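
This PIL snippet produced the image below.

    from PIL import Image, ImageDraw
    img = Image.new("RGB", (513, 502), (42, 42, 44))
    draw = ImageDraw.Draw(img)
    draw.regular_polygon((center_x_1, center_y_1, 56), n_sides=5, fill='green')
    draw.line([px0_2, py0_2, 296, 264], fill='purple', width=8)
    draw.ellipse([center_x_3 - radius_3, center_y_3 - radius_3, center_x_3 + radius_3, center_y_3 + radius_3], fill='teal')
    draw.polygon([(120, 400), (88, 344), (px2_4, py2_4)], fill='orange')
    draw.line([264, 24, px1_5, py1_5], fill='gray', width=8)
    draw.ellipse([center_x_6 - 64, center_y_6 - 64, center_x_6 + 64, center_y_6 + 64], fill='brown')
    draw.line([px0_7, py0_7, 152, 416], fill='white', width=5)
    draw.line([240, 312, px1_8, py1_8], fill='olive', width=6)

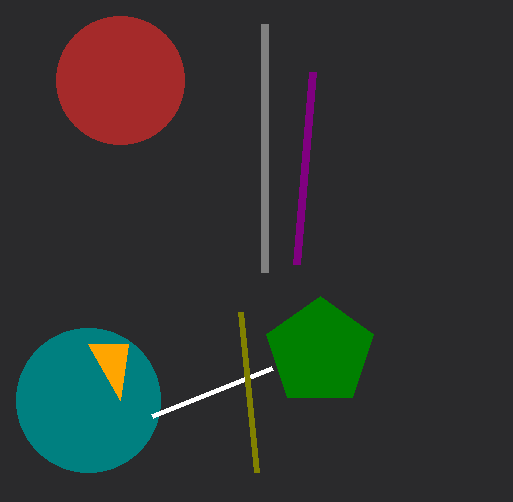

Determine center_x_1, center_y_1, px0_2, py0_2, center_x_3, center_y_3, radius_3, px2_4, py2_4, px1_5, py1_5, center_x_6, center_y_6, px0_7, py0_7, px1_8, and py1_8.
center_x_1 = 320, center_y_1 = 352, px0_2 = 312, py0_2 = 72, center_x_3 = 88, center_y_3 = 400, radius_3 = 72, px2_4 = 128, py2_4 = 344, px1_5 = 264, py1_5 = 272, center_x_6 = 120, center_y_6 = 80, px0_7 = 272, py0_7 = 368, px1_8 = 256, py1_8 = 472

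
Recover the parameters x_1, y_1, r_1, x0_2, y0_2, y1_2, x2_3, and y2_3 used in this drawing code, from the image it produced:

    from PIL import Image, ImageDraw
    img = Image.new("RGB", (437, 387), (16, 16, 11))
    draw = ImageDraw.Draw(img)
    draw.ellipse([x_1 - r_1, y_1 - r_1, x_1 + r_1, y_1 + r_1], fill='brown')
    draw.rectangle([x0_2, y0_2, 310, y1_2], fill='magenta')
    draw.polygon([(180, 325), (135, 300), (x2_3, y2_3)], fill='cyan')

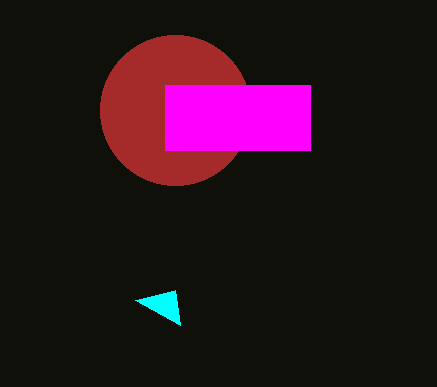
x_1 = 175; y_1 = 110; r_1 = 75; x0_2 = 165; y0_2 = 85; y1_2 = 150; x2_3 = 175; y2_3 = 290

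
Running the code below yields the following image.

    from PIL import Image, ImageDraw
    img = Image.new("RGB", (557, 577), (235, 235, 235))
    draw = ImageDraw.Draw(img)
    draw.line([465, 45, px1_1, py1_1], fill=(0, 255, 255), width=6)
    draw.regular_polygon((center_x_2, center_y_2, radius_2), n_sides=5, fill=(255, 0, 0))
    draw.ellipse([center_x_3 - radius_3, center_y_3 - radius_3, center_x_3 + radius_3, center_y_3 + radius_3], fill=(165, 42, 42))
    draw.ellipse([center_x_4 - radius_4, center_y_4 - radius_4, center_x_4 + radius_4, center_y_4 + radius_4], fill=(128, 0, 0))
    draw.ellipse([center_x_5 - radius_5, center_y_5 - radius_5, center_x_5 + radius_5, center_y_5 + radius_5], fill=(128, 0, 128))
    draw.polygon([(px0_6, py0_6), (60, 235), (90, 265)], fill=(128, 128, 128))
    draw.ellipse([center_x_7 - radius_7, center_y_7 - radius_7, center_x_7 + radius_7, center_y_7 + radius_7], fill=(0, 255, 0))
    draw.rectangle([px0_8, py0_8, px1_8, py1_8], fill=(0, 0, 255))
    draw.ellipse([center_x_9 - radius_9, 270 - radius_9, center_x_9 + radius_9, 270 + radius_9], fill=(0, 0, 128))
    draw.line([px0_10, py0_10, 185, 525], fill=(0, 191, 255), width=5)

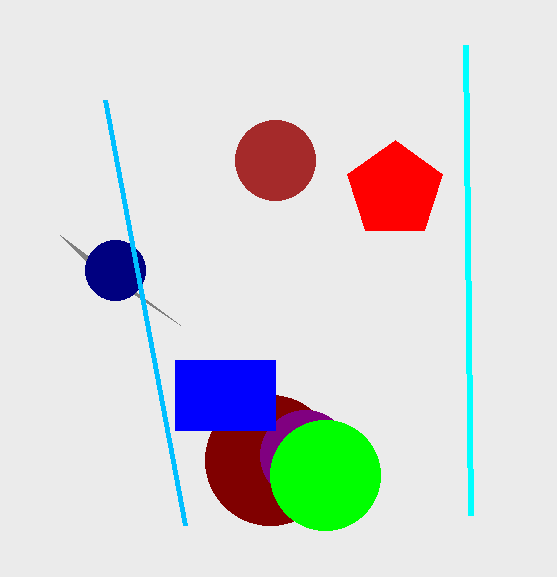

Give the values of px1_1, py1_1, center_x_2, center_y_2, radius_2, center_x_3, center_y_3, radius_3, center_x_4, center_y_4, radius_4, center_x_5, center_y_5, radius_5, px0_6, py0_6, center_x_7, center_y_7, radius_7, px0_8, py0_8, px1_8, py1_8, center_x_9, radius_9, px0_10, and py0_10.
px1_1 = 470, py1_1 = 515, center_x_2 = 395, center_y_2 = 190, radius_2 = 50, center_x_3 = 275, center_y_3 = 160, radius_3 = 40, center_x_4 = 270, center_y_4 = 460, radius_4 = 65, center_x_5 = 305, center_y_5 = 455, radius_5 = 45, px0_6 = 180, py0_6 = 325, center_x_7 = 325, center_y_7 = 475, radius_7 = 55, px0_8 = 175, py0_8 = 360, px1_8 = 275, py1_8 = 430, center_x_9 = 115, radius_9 = 30, px0_10 = 105, py0_10 = 100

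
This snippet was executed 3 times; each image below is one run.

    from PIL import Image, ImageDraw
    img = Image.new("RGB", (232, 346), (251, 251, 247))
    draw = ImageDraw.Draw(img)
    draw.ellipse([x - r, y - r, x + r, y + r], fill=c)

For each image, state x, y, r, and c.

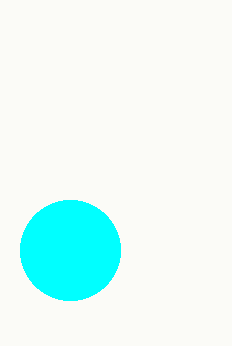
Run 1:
x = 70; y = 250; r = 50; c = 'cyan'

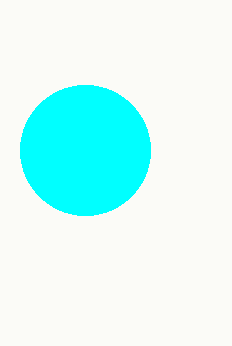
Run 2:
x = 85; y = 150; r = 65; c = 'cyan'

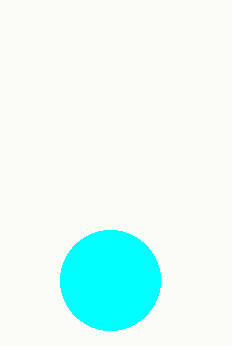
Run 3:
x = 110
y = 280
r = 50
c = 'cyan'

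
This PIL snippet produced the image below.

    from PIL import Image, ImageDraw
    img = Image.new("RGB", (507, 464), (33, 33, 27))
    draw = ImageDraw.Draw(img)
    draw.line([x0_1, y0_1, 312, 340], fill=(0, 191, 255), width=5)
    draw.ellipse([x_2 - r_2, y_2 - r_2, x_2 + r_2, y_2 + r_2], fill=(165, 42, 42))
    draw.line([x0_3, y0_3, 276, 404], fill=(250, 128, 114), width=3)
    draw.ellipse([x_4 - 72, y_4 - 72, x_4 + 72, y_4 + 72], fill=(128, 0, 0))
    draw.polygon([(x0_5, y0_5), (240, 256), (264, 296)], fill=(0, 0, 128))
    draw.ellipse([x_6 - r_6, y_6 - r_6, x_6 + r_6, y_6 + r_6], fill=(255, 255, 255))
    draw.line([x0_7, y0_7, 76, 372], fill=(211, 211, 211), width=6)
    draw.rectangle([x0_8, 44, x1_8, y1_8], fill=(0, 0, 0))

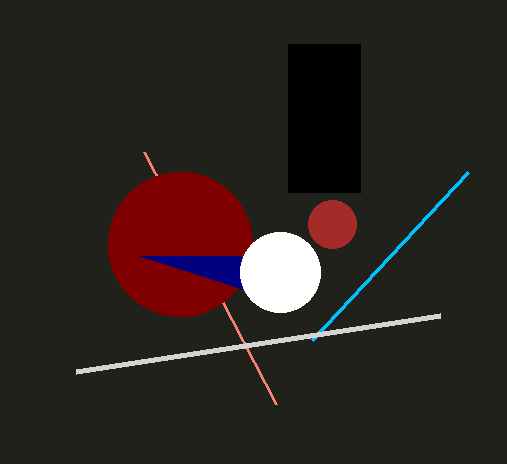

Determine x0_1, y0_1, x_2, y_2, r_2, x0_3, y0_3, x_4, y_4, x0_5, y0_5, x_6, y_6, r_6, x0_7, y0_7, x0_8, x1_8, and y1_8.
x0_1 = 468
y0_1 = 172
x_2 = 332
y_2 = 224
r_2 = 24
x0_3 = 144
y0_3 = 152
x_4 = 180
y_4 = 244
x0_5 = 140
y0_5 = 256
x_6 = 280
y_6 = 272
r_6 = 40
x0_7 = 440
y0_7 = 316
x0_8 = 288
x1_8 = 360
y1_8 = 192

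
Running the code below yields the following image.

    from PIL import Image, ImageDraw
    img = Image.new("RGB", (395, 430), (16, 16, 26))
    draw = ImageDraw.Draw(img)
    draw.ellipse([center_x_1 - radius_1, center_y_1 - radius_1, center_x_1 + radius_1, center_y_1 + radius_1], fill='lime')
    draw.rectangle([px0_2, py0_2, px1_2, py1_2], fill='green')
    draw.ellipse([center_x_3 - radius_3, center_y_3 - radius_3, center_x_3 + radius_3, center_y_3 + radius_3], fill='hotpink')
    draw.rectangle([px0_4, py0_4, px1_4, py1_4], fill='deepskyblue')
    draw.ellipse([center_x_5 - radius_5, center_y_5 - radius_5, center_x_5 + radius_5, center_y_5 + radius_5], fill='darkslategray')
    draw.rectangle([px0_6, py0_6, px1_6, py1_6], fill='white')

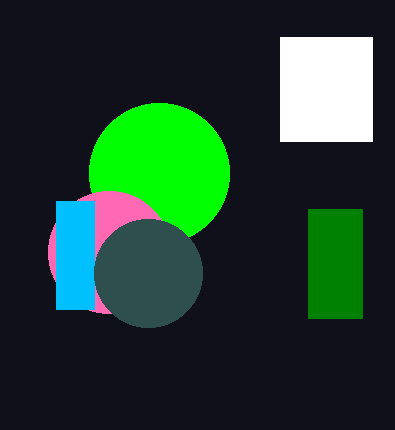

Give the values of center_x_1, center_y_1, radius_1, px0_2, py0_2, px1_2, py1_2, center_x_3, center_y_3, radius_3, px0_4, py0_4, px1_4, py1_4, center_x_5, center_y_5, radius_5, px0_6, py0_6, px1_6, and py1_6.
center_x_1 = 159
center_y_1 = 173
radius_1 = 70
px0_2 = 308
py0_2 = 209
px1_2 = 362
py1_2 = 318
center_x_3 = 109
center_y_3 = 252
radius_3 = 61
px0_4 = 56
py0_4 = 201
px1_4 = 94
py1_4 = 309
center_x_5 = 148
center_y_5 = 273
radius_5 = 54
px0_6 = 280
py0_6 = 37
px1_6 = 372
py1_6 = 141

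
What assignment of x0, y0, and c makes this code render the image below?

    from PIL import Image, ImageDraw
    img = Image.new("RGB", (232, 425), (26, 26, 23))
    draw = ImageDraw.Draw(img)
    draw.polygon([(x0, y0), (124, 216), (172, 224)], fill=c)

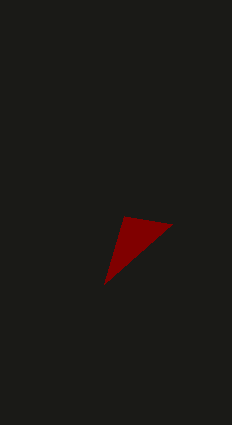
x0 = 104; y0 = 284; c = 'maroon'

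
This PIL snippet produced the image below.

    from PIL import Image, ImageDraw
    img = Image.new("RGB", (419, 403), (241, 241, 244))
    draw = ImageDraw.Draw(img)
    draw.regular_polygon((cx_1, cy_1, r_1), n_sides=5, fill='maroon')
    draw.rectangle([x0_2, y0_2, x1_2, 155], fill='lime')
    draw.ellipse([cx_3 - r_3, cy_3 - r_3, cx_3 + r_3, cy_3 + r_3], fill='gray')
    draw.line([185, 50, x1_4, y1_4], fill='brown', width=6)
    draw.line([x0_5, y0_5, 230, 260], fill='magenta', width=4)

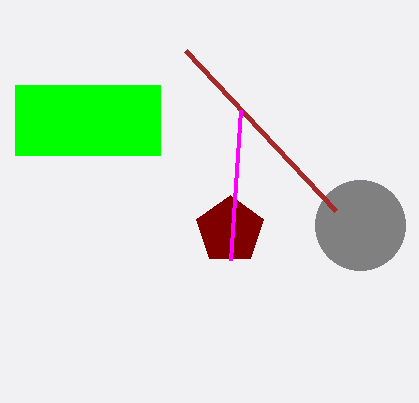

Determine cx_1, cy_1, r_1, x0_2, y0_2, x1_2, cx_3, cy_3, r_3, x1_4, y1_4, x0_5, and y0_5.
cx_1 = 230, cy_1 = 230, r_1 = 35, x0_2 = 15, y0_2 = 85, x1_2 = 160, cx_3 = 360, cy_3 = 225, r_3 = 45, x1_4 = 335, y1_4 = 210, x0_5 = 240, y0_5 = 110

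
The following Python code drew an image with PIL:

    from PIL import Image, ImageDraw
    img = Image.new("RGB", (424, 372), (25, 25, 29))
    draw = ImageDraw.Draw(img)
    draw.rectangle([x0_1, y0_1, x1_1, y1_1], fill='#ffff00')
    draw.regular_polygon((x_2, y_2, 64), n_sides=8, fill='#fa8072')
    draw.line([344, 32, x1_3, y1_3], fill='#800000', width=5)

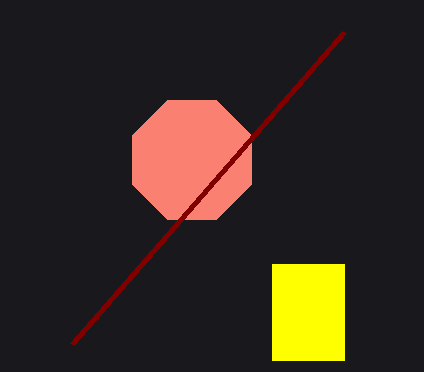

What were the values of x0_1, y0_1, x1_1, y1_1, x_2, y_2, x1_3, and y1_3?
x0_1 = 272
y0_1 = 264
x1_1 = 344
y1_1 = 360
x_2 = 192
y_2 = 160
x1_3 = 72
y1_3 = 344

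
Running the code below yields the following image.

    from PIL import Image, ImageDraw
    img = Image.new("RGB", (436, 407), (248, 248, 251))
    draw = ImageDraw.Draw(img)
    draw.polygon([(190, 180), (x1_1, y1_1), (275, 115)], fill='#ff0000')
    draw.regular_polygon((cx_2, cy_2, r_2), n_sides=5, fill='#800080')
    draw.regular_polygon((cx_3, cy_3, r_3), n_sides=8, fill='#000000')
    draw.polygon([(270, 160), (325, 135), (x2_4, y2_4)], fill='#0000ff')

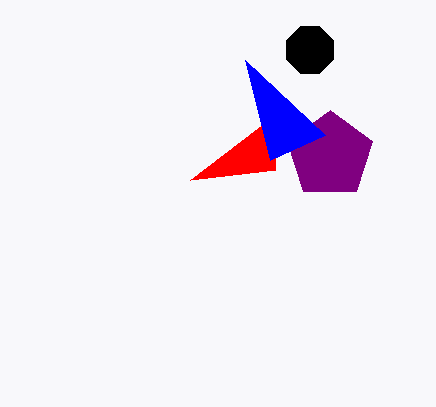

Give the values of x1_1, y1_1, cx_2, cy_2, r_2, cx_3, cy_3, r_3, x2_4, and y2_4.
x1_1 = 275; y1_1 = 170; cx_2 = 330; cy_2 = 155; r_2 = 45; cx_3 = 310; cy_3 = 50; r_3 = 25; x2_4 = 245; y2_4 = 60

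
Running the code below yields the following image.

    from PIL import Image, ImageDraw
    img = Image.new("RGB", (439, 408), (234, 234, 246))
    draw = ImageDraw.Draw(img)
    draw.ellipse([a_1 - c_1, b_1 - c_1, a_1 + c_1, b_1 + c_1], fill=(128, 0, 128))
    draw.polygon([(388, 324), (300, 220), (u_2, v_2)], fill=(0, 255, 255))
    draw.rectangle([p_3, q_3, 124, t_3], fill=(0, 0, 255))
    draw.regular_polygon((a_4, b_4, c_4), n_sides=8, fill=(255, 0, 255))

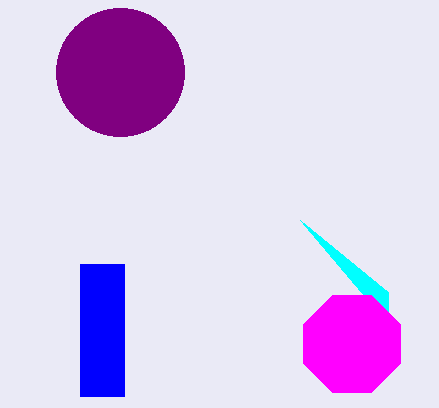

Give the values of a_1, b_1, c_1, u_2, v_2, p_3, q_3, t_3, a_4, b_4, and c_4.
a_1 = 120; b_1 = 72; c_1 = 64; u_2 = 388; v_2 = 292; p_3 = 80; q_3 = 264; t_3 = 396; a_4 = 352; b_4 = 344; c_4 = 52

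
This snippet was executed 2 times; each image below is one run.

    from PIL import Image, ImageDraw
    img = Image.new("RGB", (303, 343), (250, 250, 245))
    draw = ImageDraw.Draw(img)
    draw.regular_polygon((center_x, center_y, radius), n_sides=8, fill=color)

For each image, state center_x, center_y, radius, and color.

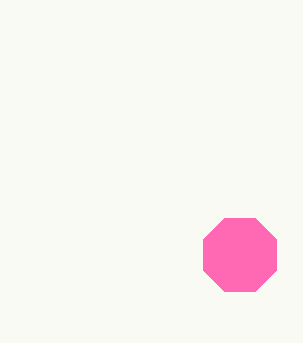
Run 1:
center_x = 240, center_y = 255, radius = 40, color = 'hotpink'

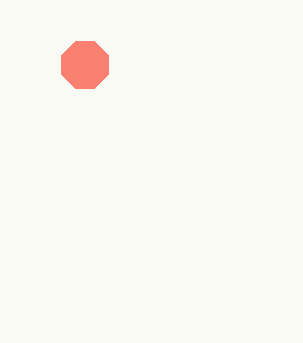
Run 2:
center_x = 85, center_y = 65, radius = 25, color = 'salmon'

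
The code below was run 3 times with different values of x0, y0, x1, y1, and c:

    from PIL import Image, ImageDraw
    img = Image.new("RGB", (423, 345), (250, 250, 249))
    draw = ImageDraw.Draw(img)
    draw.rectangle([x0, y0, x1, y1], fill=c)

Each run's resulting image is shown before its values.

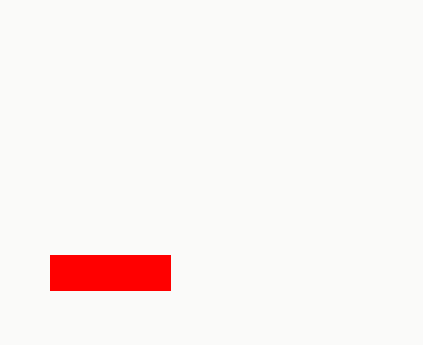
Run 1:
x0 = 50, y0 = 255, x1 = 170, y1 = 290, c = 'red'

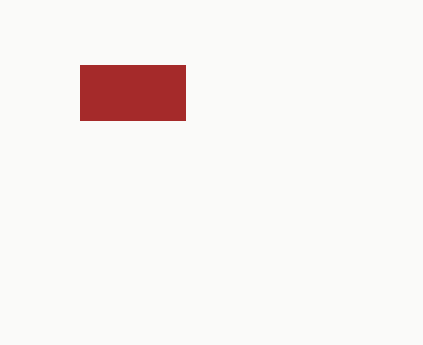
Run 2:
x0 = 80
y0 = 65
x1 = 185
y1 = 120
c = 'brown'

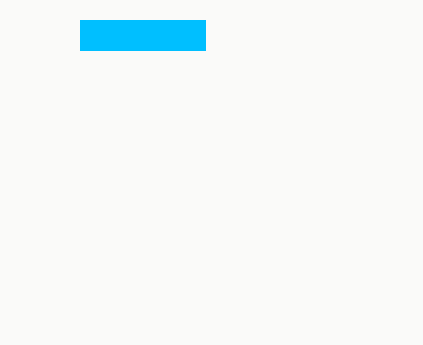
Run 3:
x0 = 80, y0 = 20, x1 = 205, y1 = 50, c = 'deepskyblue'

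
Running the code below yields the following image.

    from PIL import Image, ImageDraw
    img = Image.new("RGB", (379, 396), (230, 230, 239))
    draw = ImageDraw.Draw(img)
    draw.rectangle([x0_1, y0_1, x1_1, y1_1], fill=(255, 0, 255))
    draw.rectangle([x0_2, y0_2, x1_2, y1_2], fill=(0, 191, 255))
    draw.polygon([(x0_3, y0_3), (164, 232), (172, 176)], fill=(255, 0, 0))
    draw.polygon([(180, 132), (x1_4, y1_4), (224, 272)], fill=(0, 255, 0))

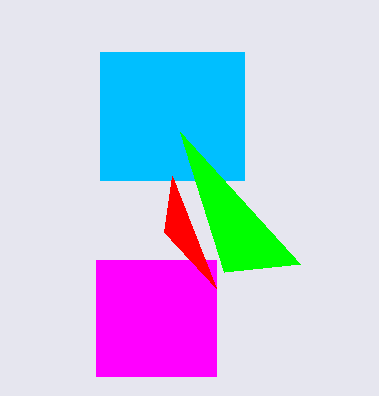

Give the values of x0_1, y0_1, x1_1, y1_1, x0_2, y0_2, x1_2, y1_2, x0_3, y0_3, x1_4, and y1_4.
x0_1 = 96, y0_1 = 260, x1_1 = 216, y1_1 = 376, x0_2 = 100, y0_2 = 52, x1_2 = 244, y1_2 = 180, x0_3 = 216, y0_3 = 288, x1_4 = 300, y1_4 = 264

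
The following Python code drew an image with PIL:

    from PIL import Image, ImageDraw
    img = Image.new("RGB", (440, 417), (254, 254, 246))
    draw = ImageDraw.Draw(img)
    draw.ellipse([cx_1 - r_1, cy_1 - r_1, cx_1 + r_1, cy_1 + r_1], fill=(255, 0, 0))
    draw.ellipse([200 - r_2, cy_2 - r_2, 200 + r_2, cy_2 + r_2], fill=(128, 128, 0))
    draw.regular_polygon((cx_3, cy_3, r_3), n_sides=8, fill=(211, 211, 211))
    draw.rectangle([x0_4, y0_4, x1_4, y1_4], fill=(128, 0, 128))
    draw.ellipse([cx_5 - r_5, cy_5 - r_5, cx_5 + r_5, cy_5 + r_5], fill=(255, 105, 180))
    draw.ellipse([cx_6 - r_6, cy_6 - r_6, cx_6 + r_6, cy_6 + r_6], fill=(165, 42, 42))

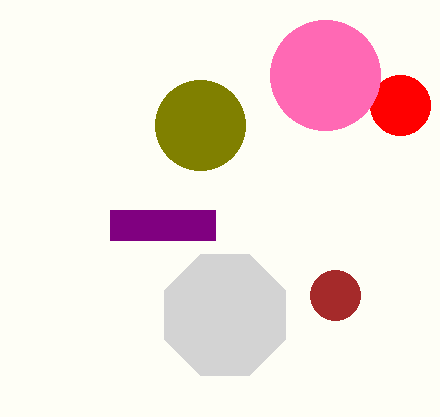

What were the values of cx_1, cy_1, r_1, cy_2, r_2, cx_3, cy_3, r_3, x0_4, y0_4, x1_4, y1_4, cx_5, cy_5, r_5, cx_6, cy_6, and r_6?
cx_1 = 400, cy_1 = 105, r_1 = 30, cy_2 = 125, r_2 = 45, cx_3 = 225, cy_3 = 315, r_3 = 65, x0_4 = 110, y0_4 = 210, x1_4 = 215, y1_4 = 240, cx_5 = 325, cy_5 = 75, r_5 = 55, cx_6 = 335, cy_6 = 295, r_6 = 25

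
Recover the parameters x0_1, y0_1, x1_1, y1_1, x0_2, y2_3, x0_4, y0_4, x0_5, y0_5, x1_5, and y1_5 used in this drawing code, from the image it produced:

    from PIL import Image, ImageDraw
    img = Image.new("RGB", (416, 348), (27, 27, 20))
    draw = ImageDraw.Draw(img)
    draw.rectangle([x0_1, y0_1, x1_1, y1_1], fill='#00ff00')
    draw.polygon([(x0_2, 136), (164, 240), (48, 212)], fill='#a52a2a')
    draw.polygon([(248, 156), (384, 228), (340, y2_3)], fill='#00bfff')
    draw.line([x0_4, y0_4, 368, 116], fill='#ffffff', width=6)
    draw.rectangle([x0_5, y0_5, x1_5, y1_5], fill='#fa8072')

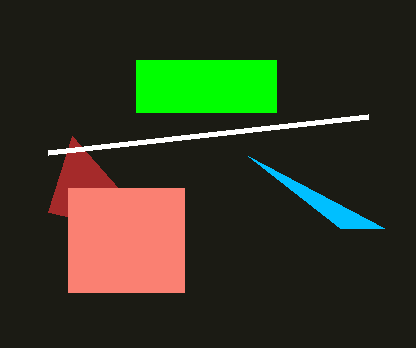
x0_1 = 136, y0_1 = 60, x1_1 = 276, y1_1 = 112, x0_2 = 72, y2_3 = 228, x0_4 = 48, y0_4 = 152, x0_5 = 68, y0_5 = 188, x1_5 = 184, y1_5 = 292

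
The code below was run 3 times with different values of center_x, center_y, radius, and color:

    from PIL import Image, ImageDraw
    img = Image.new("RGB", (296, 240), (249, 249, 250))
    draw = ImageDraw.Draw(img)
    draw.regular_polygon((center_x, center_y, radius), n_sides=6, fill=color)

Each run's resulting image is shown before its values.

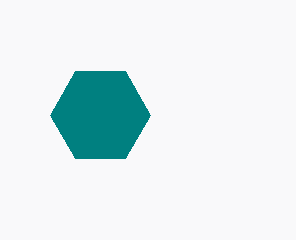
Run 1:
center_x = 100
center_y = 115
radius = 50
color = 'teal'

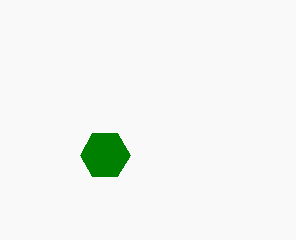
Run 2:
center_x = 105; center_y = 155; radius = 25; color = 'green'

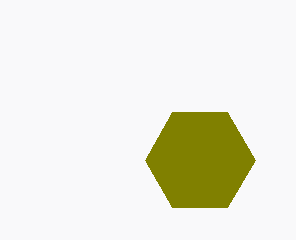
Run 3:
center_x = 200, center_y = 160, radius = 55, color = 'olive'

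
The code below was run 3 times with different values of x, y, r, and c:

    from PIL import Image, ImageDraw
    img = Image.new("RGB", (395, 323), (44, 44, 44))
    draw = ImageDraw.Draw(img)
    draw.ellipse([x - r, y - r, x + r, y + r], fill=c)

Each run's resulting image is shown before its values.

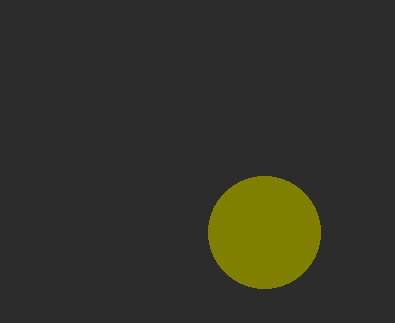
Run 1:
x = 264
y = 232
r = 56
c = 'olive'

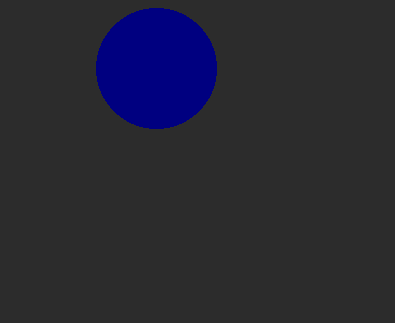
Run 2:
x = 156
y = 68
r = 60
c = 'navy'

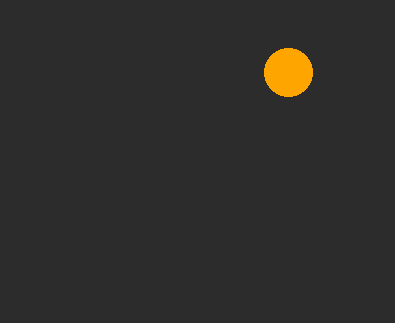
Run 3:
x = 288, y = 72, r = 24, c = 'orange'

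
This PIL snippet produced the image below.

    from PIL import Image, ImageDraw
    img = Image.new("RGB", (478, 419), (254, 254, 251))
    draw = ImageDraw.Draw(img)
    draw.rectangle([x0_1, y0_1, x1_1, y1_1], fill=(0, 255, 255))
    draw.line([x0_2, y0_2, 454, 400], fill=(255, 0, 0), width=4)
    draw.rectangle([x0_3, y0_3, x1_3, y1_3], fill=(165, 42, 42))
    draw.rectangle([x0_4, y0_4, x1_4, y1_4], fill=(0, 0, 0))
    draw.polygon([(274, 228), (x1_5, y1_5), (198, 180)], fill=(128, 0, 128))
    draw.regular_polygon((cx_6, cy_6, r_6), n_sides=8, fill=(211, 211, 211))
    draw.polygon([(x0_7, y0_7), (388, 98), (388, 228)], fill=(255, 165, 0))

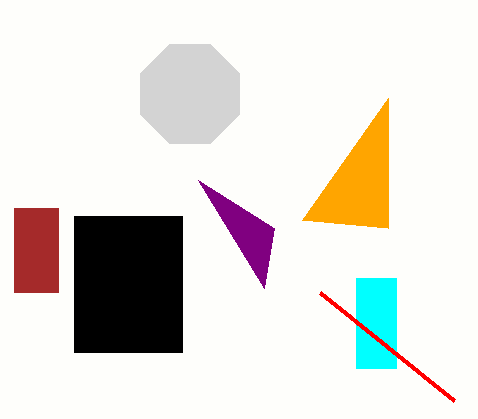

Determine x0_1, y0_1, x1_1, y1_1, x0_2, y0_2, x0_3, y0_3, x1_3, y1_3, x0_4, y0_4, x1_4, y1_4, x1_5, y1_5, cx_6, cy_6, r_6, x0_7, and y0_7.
x0_1 = 356
y0_1 = 278
x1_1 = 396
y1_1 = 368
x0_2 = 320
y0_2 = 292
x0_3 = 14
y0_3 = 208
x1_3 = 58
y1_3 = 292
x0_4 = 74
y0_4 = 216
x1_4 = 182
y1_4 = 352
x1_5 = 264
y1_5 = 288
cx_6 = 190
cy_6 = 94
r_6 = 54
x0_7 = 302
y0_7 = 220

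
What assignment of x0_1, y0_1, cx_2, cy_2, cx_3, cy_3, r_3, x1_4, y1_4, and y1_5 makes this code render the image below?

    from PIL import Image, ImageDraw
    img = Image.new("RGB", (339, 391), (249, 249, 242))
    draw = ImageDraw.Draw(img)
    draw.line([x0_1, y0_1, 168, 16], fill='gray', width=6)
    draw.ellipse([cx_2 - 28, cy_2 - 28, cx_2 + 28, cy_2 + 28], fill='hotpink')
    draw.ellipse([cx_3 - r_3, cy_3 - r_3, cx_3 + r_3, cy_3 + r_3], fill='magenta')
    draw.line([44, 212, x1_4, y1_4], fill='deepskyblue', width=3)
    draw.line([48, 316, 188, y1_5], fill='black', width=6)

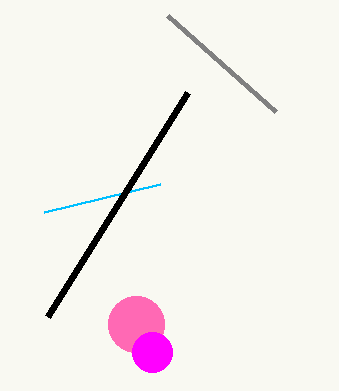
x0_1 = 276, y0_1 = 112, cx_2 = 136, cy_2 = 324, cx_3 = 152, cy_3 = 352, r_3 = 20, x1_4 = 160, y1_4 = 184, y1_5 = 92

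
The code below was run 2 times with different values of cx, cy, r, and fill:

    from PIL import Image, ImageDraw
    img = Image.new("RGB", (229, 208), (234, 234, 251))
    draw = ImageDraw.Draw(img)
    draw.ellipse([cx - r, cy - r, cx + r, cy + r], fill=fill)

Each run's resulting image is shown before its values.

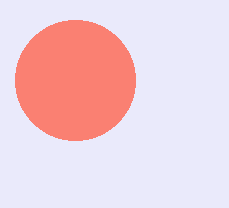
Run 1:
cx = 75; cy = 80; r = 60; fill = 'salmon'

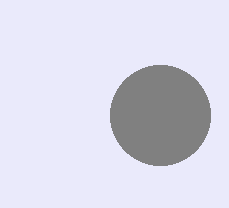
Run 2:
cx = 160
cy = 115
r = 50
fill = 'gray'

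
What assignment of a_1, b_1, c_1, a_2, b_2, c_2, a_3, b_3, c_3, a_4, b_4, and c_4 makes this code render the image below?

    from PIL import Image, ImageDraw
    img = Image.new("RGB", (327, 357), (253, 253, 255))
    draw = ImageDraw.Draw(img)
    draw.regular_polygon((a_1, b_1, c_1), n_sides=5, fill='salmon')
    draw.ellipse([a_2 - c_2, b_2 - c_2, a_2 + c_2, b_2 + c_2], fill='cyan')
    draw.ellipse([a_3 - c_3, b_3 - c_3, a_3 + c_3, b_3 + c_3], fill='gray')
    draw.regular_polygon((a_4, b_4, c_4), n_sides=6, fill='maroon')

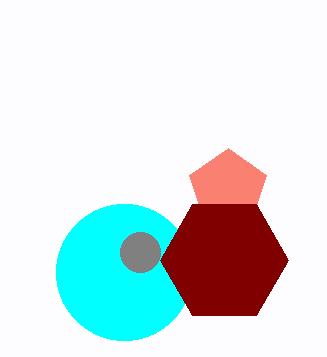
a_1 = 228, b_1 = 188, c_1 = 40, a_2 = 124, b_2 = 272, c_2 = 68, a_3 = 140, b_3 = 252, c_3 = 20, a_4 = 224, b_4 = 260, c_4 = 64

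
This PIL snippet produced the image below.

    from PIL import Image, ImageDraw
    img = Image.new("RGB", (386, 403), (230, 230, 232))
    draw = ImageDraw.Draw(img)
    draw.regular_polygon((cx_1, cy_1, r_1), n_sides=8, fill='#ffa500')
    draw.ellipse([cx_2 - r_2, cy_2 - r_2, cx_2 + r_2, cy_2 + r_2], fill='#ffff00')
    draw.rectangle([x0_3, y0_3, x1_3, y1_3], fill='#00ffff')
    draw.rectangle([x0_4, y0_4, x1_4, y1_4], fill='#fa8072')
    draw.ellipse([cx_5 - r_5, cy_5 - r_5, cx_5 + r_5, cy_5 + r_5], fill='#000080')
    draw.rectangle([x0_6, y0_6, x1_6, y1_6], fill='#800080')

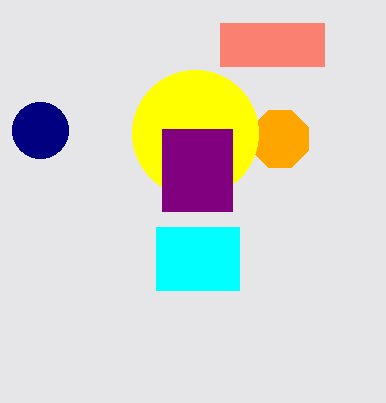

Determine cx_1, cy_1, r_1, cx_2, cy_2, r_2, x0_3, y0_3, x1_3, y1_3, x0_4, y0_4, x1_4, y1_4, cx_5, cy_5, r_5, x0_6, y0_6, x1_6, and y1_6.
cx_1 = 280, cy_1 = 139, r_1 = 31, cx_2 = 195, cy_2 = 133, r_2 = 63, x0_3 = 156, y0_3 = 227, x1_3 = 239, y1_3 = 290, x0_4 = 220, y0_4 = 23, x1_4 = 324, y1_4 = 66, cx_5 = 40, cy_5 = 130, r_5 = 28, x0_6 = 162, y0_6 = 129, x1_6 = 232, y1_6 = 211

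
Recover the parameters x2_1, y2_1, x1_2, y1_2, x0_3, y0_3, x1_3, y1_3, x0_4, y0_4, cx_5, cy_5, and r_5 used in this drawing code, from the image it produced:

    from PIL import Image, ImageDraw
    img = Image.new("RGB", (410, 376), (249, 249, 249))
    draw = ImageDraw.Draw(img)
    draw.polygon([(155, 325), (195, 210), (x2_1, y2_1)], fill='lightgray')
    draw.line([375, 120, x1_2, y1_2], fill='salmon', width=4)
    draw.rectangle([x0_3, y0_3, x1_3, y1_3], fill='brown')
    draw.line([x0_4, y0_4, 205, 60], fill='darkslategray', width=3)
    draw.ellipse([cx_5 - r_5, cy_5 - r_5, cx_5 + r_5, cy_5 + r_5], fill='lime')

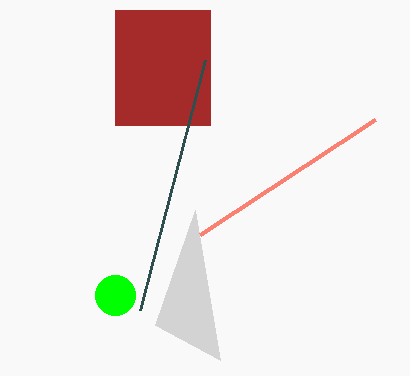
x2_1 = 220, y2_1 = 360, x1_2 = 200, y1_2 = 235, x0_3 = 115, y0_3 = 10, x1_3 = 210, y1_3 = 125, x0_4 = 140, y0_4 = 310, cx_5 = 115, cy_5 = 295, r_5 = 20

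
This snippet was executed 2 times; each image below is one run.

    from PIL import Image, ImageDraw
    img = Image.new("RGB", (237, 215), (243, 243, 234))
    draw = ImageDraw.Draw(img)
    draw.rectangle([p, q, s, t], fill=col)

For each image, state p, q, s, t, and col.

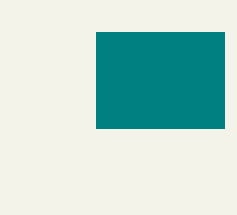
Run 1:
p = 96; q = 32; s = 224; t = 128; col = 'teal'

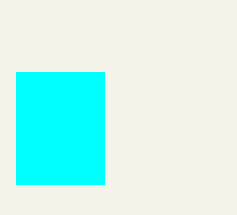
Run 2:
p = 16, q = 72, s = 104, t = 184, col = 'cyan'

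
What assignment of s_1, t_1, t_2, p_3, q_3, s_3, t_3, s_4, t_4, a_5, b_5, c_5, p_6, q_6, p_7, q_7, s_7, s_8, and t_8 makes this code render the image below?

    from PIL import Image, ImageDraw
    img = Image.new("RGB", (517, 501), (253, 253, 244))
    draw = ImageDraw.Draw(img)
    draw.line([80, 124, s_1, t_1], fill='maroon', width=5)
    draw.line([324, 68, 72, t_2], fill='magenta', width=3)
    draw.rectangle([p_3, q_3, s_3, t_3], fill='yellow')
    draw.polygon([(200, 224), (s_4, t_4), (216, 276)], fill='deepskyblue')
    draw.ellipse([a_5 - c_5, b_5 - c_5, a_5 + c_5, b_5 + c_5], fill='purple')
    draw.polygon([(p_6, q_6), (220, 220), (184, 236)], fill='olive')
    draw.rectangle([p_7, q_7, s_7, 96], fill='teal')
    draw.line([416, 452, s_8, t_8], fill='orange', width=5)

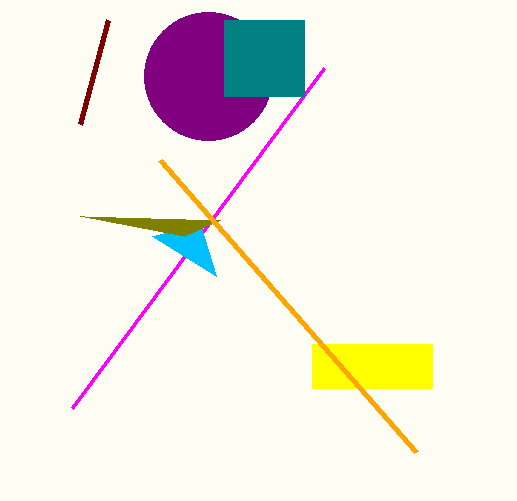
s_1 = 108, t_1 = 20, t_2 = 408, p_3 = 312, q_3 = 344, s_3 = 432, t_3 = 388, s_4 = 152, t_4 = 236, a_5 = 208, b_5 = 76, c_5 = 64, p_6 = 80, q_6 = 216, p_7 = 224, q_7 = 20, s_7 = 304, s_8 = 160, t_8 = 160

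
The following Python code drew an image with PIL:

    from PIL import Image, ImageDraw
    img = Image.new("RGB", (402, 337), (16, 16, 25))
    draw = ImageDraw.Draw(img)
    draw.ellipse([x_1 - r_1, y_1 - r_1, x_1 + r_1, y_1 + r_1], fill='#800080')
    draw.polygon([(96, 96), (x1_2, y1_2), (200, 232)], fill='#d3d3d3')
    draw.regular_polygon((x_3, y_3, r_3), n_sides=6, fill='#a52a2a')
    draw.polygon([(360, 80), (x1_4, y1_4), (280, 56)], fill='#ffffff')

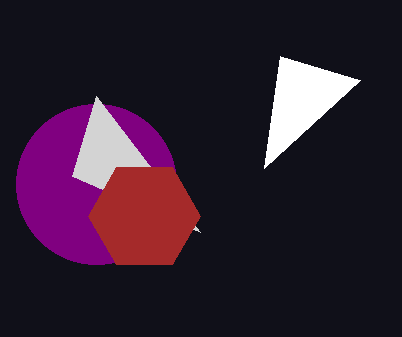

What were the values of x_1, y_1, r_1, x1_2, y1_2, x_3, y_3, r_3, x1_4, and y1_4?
x_1 = 96, y_1 = 184, r_1 = 80, x1_2 = 72, y1_2 = 176, x_3 = 144, y_3 = 216, r_3 = 56, x1_4 = 264, y1_4 = 168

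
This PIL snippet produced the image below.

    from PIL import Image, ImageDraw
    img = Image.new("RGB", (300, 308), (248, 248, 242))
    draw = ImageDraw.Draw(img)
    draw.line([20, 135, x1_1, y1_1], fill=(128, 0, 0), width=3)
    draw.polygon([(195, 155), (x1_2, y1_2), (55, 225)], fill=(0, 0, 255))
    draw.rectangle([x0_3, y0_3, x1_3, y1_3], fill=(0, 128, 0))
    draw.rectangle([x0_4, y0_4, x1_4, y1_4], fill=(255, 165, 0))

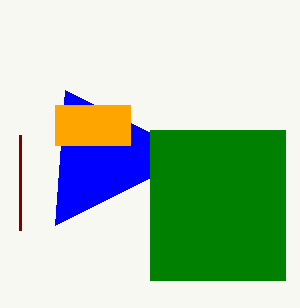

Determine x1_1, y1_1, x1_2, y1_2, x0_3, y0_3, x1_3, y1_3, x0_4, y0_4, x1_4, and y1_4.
x1_1 = 20
y1_1 = 230
x1_2 = 65
y1_2 = 90
x0_3 = 150
y0_3 = 130
x1_3 = 285
y1_3 = 280
x0_4 = 55
y0_4 = 105
x1_4 = 130
y1_4 = 145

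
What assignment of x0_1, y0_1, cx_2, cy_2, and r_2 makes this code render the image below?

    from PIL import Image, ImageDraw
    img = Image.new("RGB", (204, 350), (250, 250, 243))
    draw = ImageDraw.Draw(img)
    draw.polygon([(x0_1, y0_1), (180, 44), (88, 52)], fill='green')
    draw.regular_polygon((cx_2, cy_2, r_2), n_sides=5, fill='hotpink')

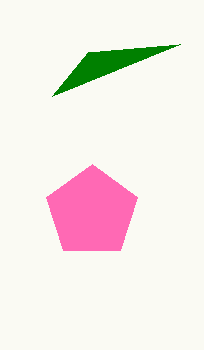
x0_1 = 52
y0_1 = 96
cx_2 = 92
cy_2 = 212
r_2 = 48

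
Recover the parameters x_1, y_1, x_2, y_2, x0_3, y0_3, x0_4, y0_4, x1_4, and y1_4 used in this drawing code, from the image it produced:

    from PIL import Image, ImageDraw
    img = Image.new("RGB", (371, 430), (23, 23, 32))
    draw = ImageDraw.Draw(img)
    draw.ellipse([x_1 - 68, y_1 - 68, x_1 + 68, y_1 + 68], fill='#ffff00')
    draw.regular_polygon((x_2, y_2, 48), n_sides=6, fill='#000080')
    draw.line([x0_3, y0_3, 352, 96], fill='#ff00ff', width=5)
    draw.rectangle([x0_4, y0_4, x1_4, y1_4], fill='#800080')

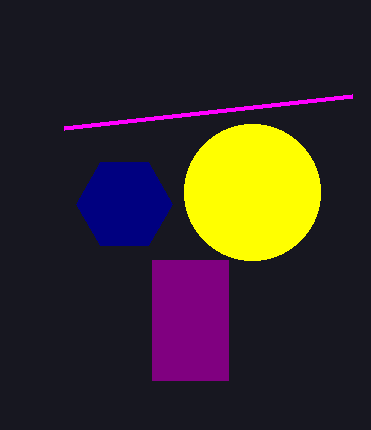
x_1 = 252, y_1 = 192, x_2 = 124, y_2 = 204, x0_3 = 64, y0_3 = 128, x0_4 = 152, y0_4 = 260, x1_4 = 228, y1_4 = 380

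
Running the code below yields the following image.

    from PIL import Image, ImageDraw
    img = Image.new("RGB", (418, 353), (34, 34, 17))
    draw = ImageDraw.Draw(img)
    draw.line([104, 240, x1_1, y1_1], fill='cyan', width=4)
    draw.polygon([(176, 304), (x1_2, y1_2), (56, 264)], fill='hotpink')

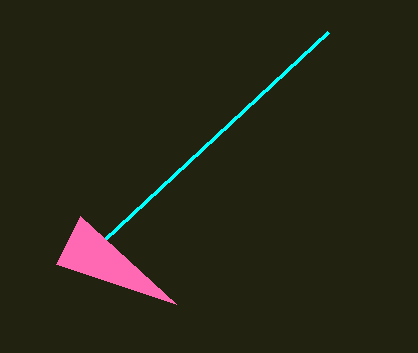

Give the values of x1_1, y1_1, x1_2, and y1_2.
x1_1 = 328
y1_1 = 32
x1_2 = 80
y1_2 = 216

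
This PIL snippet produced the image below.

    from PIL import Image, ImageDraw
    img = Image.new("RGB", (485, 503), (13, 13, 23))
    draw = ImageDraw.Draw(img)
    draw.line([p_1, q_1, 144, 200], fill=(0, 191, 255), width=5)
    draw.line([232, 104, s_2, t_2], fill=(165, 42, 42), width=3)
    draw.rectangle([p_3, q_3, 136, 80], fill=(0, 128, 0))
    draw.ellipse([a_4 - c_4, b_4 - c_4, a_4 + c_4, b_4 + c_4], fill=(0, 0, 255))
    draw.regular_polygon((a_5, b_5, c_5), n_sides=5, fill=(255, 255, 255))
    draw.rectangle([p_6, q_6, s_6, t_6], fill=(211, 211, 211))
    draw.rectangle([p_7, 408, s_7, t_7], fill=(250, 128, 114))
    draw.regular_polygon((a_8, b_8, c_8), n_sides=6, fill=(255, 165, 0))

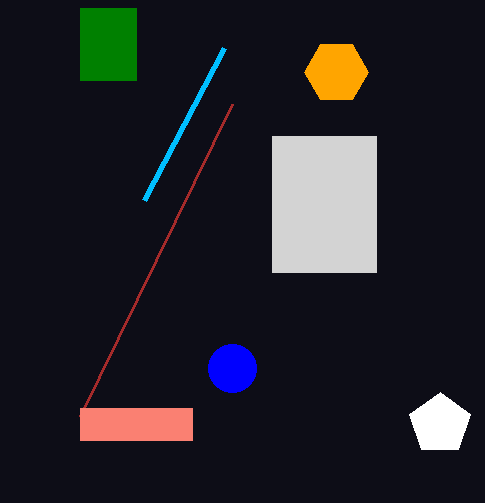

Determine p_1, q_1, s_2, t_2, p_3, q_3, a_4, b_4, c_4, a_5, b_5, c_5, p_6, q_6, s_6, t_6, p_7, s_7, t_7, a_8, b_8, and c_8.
p_1 = 224, q_1 = 48, s_2 = 80, t_2 = 416, p_3 = 80, q_3 = 8, a_4 = 232, b_4 = 368, c_4 = 24, a_5 = 440, b_5 = 424, c_5 = 32, p_6 = 272, q_6 = 136, s_6 = 376, t_6 = 272, p_7 = 80, s_7 = 192, t_7 = 440, a_8 = 336, b_8 = 72, c_8 = 32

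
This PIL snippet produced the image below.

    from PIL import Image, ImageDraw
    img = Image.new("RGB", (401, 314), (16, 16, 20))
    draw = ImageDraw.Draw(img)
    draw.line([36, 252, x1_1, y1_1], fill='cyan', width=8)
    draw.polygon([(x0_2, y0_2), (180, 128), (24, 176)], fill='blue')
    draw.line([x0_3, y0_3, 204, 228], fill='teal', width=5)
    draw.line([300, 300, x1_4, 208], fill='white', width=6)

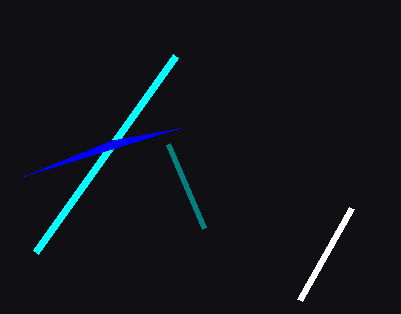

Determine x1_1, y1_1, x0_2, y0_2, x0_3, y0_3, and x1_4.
x1_1 = 176, y1_1 = 56, x0_2 = 112, y0_2 = 140, x0_3 = 168, y0_3 = 144, x1_4 = 352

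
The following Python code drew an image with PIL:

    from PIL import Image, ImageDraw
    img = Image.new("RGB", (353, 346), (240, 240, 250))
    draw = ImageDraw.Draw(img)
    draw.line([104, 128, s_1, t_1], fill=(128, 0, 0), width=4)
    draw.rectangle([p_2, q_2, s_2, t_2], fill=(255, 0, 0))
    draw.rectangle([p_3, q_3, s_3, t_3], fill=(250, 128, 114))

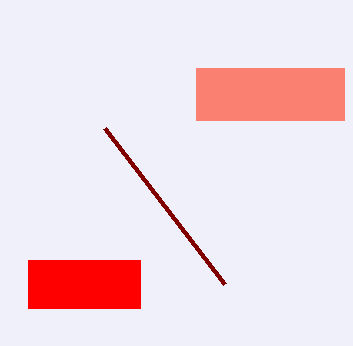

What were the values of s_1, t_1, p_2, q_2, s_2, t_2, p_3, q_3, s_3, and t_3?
s_1 = 224
t_1 = 284
p_2 = 28
q_2 = 260
s_2 = 140
t_2 = 308
p_3 = 196
q_3 = 68
s_3 = 344
t_3 = 120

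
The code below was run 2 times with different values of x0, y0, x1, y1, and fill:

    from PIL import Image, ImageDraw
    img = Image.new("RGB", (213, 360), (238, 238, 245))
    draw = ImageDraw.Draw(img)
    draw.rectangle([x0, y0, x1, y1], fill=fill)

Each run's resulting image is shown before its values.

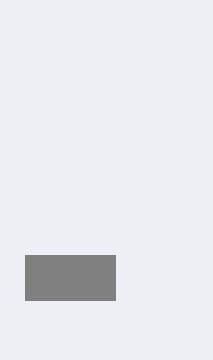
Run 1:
x0 = 25; y0 = 255; x1 = 115; y1 = 300; fill = 'gray'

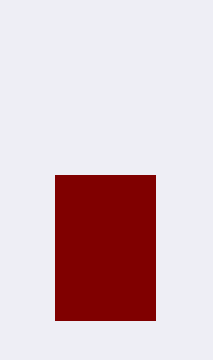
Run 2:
x0 = 55
y0 = 175
x1 = 155
y1 = 320
fill = 'maroon'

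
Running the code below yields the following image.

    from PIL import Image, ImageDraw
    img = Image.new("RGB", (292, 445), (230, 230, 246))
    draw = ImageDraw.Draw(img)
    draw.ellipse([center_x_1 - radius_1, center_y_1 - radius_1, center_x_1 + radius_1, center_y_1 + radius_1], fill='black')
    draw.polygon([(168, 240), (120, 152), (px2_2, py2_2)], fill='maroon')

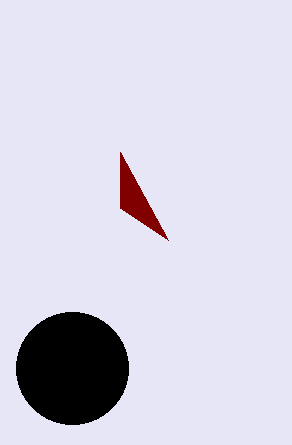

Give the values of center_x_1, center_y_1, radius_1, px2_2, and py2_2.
center_x_1 = 72; center_y_1 = 368; radius_1 = 56; px2_2 = 120; py2_2 = 208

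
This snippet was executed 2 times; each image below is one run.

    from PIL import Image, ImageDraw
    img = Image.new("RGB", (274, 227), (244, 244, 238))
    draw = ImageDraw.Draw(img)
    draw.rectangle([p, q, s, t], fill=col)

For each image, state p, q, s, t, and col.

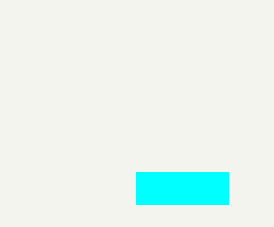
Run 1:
p = 136; q = 172; s = 228; t = 204; col = 'cyan'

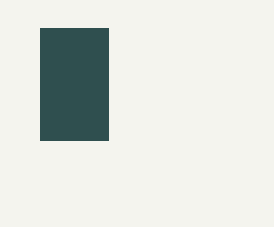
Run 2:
p = 40; q = 28; s = 108; t = 140; col = 'darkslategray'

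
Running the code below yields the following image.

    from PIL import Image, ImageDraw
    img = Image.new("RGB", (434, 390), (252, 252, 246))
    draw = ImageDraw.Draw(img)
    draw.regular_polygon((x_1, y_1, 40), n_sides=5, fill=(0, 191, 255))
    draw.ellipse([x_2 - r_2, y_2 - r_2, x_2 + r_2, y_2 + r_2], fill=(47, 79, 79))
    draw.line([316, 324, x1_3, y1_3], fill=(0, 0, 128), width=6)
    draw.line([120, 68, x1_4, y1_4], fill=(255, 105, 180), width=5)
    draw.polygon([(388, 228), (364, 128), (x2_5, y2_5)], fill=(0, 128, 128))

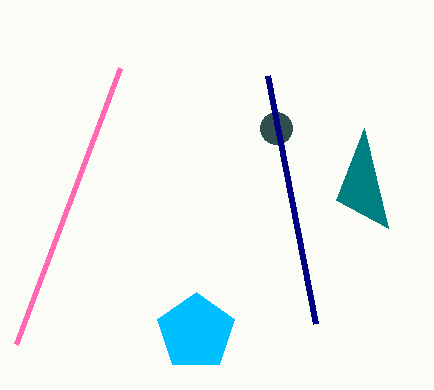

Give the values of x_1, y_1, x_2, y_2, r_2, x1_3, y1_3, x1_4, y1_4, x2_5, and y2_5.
x_1 = 196, y_1 = 332, x_2 = 276, y_2 = 128, r_2 = 16, x1_3 = 268, y1_3 = 76, x1_4 = 16, y1_4 = 344, x2_5 = 336, y2_5 = 200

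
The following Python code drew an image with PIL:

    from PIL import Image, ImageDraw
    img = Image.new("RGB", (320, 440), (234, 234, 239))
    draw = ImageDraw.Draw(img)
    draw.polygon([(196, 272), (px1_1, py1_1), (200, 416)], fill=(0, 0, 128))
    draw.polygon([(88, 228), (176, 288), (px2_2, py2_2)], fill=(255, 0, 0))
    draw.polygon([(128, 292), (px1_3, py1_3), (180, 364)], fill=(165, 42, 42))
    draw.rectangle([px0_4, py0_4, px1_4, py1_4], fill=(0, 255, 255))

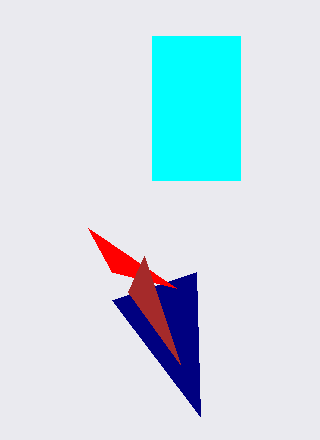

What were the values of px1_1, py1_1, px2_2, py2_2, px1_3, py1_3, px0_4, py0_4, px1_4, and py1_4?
px1_1 = 112, py1_1 = 300, px2_2 = 112, py2_2 = 272, px1_3 = 144, py1_3 = 256, px0_4 = 152, py0_4 = 36, px1_4 = 240, py1_4 = 180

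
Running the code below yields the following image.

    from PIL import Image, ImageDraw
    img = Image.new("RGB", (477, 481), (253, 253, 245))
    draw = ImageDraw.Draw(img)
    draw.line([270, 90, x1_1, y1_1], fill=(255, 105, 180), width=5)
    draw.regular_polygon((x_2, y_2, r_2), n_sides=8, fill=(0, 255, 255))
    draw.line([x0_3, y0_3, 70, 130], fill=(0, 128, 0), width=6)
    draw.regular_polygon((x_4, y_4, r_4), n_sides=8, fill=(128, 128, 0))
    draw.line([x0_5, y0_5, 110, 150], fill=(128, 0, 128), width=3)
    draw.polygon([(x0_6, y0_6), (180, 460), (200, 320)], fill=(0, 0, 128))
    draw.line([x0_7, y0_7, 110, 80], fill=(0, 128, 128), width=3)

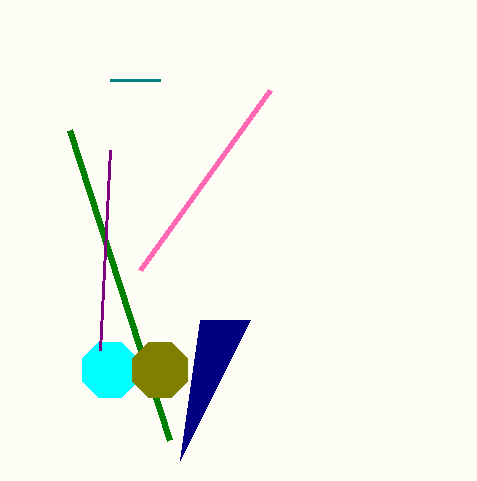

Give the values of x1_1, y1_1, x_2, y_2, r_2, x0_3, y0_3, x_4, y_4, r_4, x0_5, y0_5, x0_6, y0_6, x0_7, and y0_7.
x1_1 = 140; y1_1 = 270; x_2 = 110; y_2 = 370; r_2 = 30; x0_3 = 170; y0_3 = 440; x_4 = 160; y_4 = 370; r_4 = 30; x0_5 = 100; y0_5 = 350; x0_6 = 250; y0_6 = 320; x0_7 = 160; y0_7 = 80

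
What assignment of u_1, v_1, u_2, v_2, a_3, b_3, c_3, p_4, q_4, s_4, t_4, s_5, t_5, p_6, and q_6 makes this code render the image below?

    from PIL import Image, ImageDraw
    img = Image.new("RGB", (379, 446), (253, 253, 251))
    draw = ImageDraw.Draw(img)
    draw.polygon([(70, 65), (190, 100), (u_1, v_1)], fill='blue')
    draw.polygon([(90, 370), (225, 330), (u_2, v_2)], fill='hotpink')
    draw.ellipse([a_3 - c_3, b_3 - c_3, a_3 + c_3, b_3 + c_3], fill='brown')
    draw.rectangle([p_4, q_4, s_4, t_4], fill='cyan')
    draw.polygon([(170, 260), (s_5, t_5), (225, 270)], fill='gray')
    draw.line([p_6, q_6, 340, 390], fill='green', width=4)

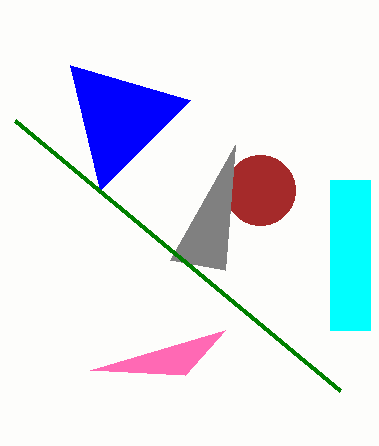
u_1 = 100
v_1 = 190
u_2 = 185
v_2 = 375
a_3 = 260
b_3 = 190
c_3 = 35
p_4 = 330
q_4 = 180
s_4 = 370
t_4 = 330
s_5 = 235
t_5 = 145
p_6 = 15
q_6 = 120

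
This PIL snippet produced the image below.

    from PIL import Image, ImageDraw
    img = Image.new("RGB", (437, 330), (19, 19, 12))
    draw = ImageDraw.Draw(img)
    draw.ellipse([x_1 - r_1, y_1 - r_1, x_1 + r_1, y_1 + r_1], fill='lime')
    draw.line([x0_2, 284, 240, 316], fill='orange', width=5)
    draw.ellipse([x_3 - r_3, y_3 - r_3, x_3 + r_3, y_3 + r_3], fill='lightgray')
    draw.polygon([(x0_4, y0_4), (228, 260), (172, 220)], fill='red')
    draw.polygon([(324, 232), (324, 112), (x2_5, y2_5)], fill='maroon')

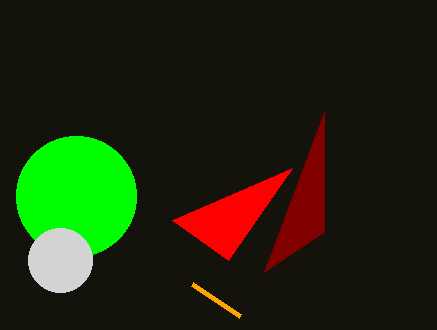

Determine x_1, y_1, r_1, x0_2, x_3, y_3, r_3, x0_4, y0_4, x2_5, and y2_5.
x_1 = 76
y_1 = 196
r_1 = 60
x0_2 = 192
x_3 = 60
y_3 = 260
r_3 = 32
x0_4 = 292
y0_4 = 168
x2_5 = 264
y2_5 = 272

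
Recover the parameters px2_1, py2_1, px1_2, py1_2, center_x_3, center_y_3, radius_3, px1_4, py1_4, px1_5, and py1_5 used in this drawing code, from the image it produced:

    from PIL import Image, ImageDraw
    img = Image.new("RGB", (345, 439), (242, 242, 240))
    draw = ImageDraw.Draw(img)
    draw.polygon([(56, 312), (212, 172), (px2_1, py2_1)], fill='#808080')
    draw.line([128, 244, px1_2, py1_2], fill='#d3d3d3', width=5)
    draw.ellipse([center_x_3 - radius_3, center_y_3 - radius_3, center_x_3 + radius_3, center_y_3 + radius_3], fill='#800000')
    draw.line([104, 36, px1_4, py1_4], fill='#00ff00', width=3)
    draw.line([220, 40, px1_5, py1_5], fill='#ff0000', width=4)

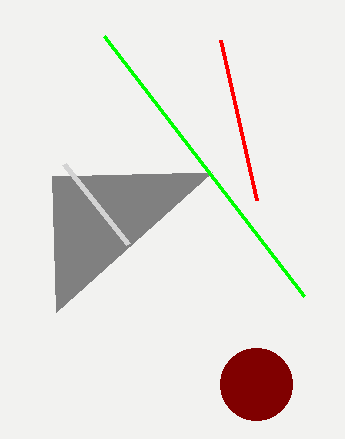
px2_1 = 52; py2_1 = 176; px1_2 = 64; py1_2 = 164; center_x_3 = 256; center_y_3 = 384; radius_3 = 36; px1_4 = 304; py1_4 = 296; px1_5 = 256; py1_5 = 200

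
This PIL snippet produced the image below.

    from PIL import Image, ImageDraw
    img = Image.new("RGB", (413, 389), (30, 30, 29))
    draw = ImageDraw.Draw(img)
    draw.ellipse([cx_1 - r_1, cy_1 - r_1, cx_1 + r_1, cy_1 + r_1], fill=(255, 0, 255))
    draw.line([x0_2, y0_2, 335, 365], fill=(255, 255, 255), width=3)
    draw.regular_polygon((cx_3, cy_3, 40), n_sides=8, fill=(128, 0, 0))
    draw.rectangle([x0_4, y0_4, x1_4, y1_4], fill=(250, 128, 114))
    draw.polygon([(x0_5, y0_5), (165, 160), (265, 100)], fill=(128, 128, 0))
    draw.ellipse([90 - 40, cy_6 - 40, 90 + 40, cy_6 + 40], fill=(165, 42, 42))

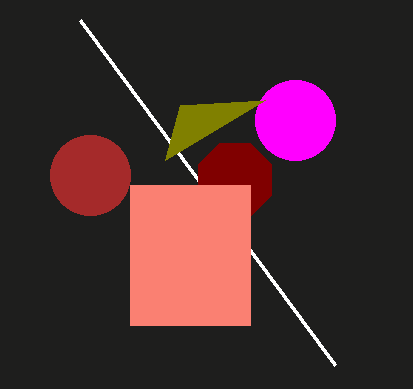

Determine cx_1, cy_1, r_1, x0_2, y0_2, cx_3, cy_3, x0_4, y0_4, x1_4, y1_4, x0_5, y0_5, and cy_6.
cx_1 = 295
cy_1 = 120
r_1 = 40
x0_2 = 80
y0_2 = 20
cx_3 = 235
cy_3 = 180
x0_4 = 130
y0_4 = 185
x1_4 = 250
y1_4 = 325
x0_5 = 180
y0_5 = 105
cy_6 = 175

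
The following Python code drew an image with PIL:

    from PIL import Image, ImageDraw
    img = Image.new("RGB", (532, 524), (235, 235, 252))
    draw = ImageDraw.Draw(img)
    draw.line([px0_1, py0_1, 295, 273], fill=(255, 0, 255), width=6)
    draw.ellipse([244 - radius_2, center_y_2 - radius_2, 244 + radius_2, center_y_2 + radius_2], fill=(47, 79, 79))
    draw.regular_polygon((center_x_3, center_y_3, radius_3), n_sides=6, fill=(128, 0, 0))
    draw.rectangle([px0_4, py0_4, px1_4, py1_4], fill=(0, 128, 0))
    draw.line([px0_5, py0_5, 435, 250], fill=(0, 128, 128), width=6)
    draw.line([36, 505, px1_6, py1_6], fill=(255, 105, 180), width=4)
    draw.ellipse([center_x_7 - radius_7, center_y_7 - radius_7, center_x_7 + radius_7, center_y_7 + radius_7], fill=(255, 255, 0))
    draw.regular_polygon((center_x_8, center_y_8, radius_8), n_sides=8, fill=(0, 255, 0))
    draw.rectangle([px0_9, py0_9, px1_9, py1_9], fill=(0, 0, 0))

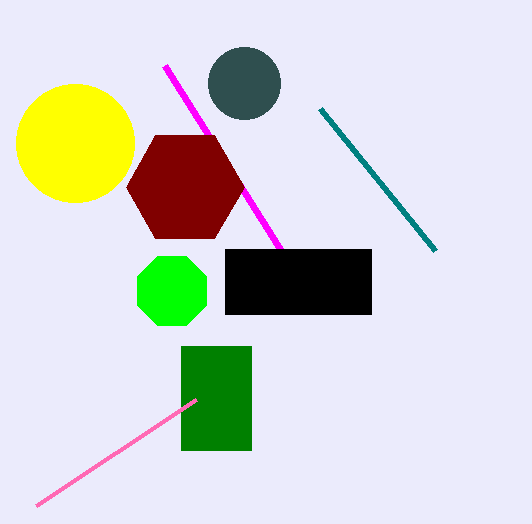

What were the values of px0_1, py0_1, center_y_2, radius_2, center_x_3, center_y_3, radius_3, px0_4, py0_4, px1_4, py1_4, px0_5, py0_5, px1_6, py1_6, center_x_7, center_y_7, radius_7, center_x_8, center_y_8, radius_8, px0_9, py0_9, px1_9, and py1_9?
px0_1 = 164
py0_1 = 65
center_y_2 = 83
radius_2 = 36
center_x_3 = 185
center_y_3 = 187
radius_3 = 59
px0_4 = 181
py0_4 = 346
px1_4 = 251
py1_4 = 450
px0_5 = 320
py0_5 = 108
px1_6 = 196
py1_6 = 399
center_x_7 = 75
center_y_7 = 143
radius_7 = 59
center_x_8 = 172
center_y_8 = 291
radius_8 = 37
px0_9 = 225
py0_9 = 249
px1_9 = 371
py1_9 = 314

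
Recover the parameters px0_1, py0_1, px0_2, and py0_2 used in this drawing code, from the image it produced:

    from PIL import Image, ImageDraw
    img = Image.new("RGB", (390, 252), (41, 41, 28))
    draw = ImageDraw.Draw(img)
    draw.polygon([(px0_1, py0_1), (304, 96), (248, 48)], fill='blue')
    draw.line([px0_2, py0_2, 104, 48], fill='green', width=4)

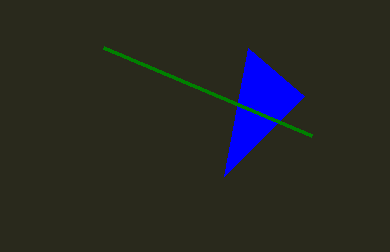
px0_1 = 224
py0_1 = 176
px0_2 = 312
py0_2 = 136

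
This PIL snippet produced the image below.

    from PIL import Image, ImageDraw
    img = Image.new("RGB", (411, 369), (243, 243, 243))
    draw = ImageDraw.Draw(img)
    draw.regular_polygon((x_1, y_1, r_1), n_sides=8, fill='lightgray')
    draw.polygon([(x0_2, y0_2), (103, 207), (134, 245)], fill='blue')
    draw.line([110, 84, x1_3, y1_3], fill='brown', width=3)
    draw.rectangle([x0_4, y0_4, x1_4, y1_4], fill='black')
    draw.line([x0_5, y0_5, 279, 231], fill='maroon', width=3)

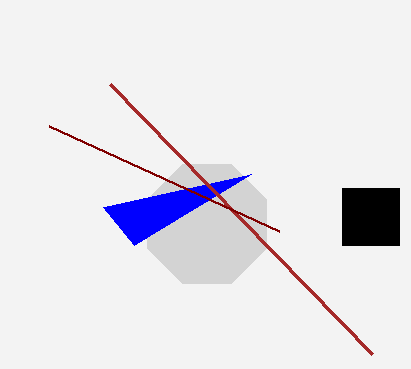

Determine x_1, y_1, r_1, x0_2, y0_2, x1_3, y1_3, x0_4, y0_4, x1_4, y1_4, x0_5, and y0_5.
x_1 = 207
y_1 = 224
r_1 = 64
x0_2 = 251
y0_2 = 174
x1_3 = 372
y1_3 = 354
x0_4 = 342
y0_4 = 188
x1_4 = 399
y1_4 = 245
x0_5 = 49
y0_5 = 126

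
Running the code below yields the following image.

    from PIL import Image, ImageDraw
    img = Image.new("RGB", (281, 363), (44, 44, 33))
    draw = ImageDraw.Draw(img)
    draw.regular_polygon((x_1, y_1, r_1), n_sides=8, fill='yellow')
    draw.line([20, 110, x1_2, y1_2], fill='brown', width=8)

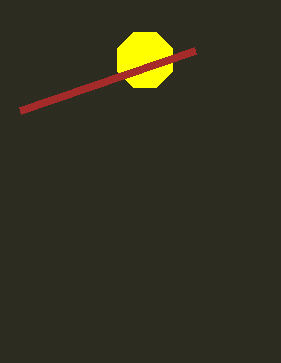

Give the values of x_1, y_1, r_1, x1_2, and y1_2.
x_1 = 145
y_1 = 60
r_1 = 30
x1_2 = 195
y1_2 = 50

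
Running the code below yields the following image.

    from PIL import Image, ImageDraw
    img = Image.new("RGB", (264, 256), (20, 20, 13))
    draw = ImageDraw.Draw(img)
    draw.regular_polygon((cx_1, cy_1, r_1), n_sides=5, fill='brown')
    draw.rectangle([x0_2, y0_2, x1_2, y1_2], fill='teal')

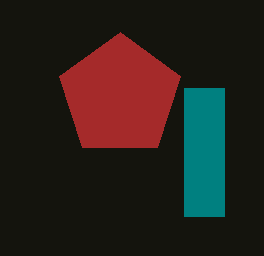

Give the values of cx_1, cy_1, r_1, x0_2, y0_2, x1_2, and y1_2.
cx_1 = 120
cy_1 = 96
r_1 = 64
x0_2 = 184
y0_2 = 88
x1_2 = 224
y1_2 = 216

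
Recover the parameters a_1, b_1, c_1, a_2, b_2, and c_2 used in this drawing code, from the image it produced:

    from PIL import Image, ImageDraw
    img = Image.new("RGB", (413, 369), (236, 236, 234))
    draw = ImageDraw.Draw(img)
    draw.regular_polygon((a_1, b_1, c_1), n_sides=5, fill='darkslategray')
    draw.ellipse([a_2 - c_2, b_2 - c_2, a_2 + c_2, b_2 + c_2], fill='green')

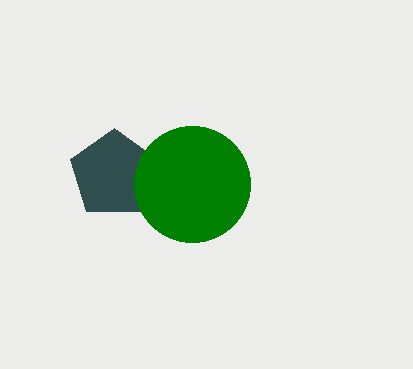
a_1 = 114
b_1 = 174
c_1 = 46
a_2 = 192
b_2 = 184
c_2 = 58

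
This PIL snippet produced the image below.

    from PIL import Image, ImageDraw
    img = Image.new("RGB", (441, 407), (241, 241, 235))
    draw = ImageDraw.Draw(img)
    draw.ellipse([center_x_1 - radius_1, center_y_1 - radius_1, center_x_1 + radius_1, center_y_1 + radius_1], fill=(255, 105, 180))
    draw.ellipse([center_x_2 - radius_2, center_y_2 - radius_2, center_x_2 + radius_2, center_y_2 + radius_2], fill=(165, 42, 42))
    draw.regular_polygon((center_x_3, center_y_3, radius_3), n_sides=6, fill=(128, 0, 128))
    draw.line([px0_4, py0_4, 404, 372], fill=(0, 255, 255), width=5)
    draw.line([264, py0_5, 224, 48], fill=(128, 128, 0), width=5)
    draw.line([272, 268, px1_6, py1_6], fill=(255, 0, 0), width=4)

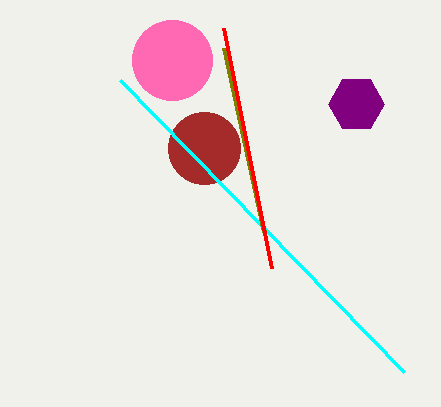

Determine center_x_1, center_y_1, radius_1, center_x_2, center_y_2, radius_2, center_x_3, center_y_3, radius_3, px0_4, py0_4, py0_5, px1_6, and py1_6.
center_x_1 = 172; center_y_1 = 60; radius_1 = 40; center_x_2 = 204; center_y_2 = 148; radius_2 = 36; center_x_3 = 356; center_y_3 = 104; radius_3 = 28; px0_4 = 120; py0_4 = 80; py0_5 = 232; px1_6 = 224; py1_6 = 28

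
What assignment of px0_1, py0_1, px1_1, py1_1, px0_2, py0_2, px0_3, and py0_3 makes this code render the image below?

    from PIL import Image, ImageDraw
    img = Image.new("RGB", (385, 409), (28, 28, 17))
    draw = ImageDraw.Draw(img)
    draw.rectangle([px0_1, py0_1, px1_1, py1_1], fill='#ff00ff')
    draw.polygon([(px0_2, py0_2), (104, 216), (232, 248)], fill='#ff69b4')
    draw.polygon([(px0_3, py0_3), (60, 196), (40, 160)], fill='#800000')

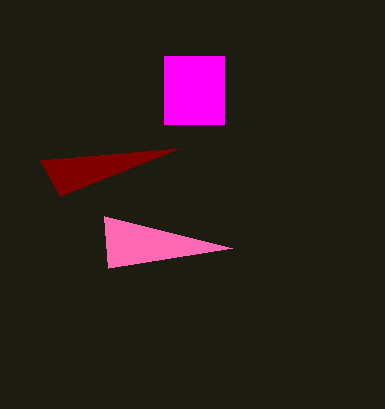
px0_1 = 164
py0_1 = 56
px1_1 = 224
py1_1 = 124
px0_2 = 108
py0_2 = 268
px0_3 = 180
py0_3 = 148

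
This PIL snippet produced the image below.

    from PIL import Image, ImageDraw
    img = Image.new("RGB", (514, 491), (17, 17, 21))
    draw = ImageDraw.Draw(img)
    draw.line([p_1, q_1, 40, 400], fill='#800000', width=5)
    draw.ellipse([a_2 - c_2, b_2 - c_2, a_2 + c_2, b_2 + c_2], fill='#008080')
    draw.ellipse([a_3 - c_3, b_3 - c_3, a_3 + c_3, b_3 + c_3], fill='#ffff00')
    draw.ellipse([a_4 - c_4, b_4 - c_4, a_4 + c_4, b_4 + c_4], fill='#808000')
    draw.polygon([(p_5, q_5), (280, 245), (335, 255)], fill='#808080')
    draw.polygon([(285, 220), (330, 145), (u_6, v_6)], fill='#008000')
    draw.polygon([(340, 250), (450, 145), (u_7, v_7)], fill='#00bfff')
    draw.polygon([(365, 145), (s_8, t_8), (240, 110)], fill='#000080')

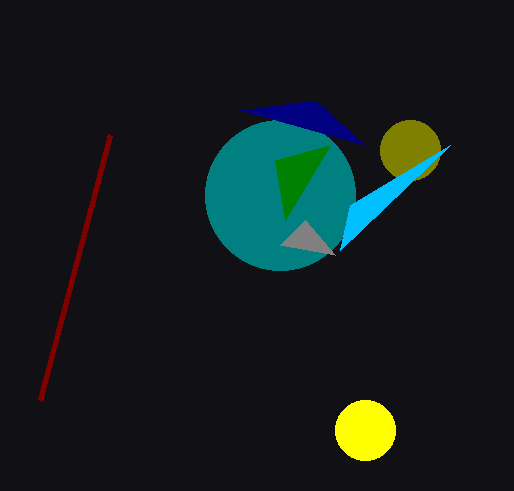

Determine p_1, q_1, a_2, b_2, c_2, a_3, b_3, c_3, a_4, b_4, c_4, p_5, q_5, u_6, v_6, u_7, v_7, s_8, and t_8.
p_1 = 110, q_1 = 135, a_2 = 280, b_2 = 195, c_2 = 75, a_3 = 365, b_3 = 430, c_3 = 30, a_4 = 410, b_4 = 150, c_4 = 30, p_5 = 305, q_5 = 220, u_6 = 275, v_6 = 160, u_7 = 350, v_7 = 205, s_8 = 315, t_8 = 100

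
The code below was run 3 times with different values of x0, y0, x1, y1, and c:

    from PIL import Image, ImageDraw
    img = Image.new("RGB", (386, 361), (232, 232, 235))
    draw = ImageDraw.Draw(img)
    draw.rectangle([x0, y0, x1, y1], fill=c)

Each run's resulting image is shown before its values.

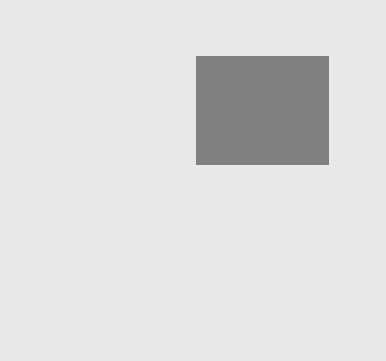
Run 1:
x0 = 196
y0 = 56
x1 = 328
y1 = 164
c = 'gray'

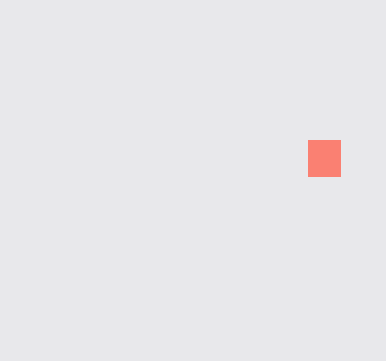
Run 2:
x0 = 308; y0 = 140; x1 = 340; y1 = 176; c = 'salmon'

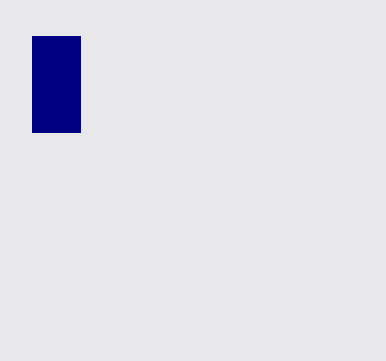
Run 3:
x0 = 32; y0 = 36; x1 = 80; y1 = 132; c = 'navy'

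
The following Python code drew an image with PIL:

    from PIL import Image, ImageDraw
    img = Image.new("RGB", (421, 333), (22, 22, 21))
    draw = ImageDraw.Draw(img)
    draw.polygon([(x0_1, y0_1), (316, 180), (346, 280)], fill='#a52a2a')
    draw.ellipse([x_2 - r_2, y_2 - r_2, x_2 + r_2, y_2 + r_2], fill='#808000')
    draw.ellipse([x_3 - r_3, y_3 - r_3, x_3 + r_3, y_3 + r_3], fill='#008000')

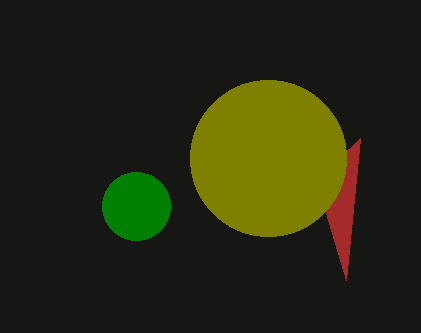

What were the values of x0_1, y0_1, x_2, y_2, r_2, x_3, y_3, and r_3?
x0_1 = 360
y0_1 = 138
x_2 = 268
y_2 = 158
r_2 = 78
x_3 = 136
y_3 = 206
r_3 = 34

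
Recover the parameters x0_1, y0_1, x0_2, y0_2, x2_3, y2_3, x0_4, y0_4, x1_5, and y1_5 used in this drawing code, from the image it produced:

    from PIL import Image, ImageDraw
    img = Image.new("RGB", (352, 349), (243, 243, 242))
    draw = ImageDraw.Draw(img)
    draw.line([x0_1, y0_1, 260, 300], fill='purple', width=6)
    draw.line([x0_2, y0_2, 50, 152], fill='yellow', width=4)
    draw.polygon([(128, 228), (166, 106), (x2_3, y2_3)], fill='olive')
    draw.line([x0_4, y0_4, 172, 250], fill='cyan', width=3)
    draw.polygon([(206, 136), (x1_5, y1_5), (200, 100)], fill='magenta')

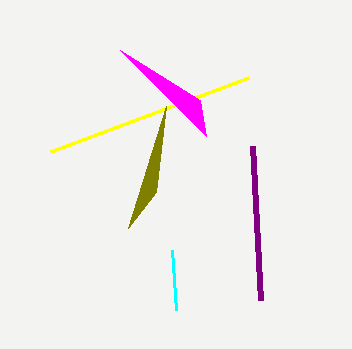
x0_1 = 252, y0_1 = 146, x0_2 = 248, y0_2 = 78, x2_3 = 156, y2_3 = 192, x0_4 = 176, y0_4 = 310, x1_5 = 120, y1_5 = 50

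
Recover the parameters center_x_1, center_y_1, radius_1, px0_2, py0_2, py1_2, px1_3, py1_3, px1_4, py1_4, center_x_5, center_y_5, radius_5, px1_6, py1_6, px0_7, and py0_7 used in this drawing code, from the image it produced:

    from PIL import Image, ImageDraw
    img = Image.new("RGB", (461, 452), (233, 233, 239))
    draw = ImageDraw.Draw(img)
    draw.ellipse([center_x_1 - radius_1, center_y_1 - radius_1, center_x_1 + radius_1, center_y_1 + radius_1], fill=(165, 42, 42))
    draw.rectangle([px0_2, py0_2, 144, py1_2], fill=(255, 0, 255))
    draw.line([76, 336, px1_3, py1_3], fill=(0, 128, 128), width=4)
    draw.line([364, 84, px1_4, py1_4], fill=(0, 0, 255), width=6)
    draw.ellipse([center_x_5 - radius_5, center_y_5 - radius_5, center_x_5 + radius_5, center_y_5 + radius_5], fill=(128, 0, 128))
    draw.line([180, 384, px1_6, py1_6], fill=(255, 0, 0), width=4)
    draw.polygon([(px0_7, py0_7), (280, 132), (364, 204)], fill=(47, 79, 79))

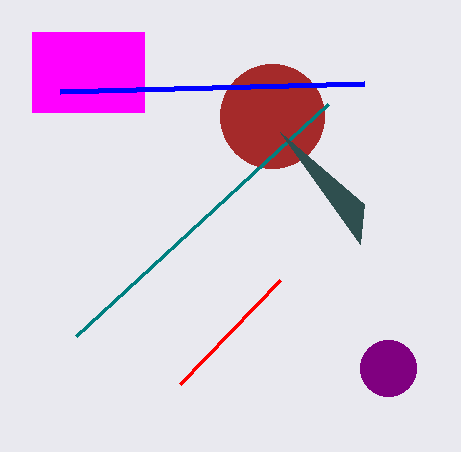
center_x_1 = 272
center_y_1 = 116
radius_1 = 52
px0_2 = 32
py0_2 = 32
py1_2 = 112
px1_3 = 328
py1_3 = 104
px1_4 = 60
py1_4 = 92
center_x_5 = 388
center_y_5 = 368
radius_5 = 28
px1_6 = 280
py1_6 = 280
px0_7 = 360
py0_7 = 244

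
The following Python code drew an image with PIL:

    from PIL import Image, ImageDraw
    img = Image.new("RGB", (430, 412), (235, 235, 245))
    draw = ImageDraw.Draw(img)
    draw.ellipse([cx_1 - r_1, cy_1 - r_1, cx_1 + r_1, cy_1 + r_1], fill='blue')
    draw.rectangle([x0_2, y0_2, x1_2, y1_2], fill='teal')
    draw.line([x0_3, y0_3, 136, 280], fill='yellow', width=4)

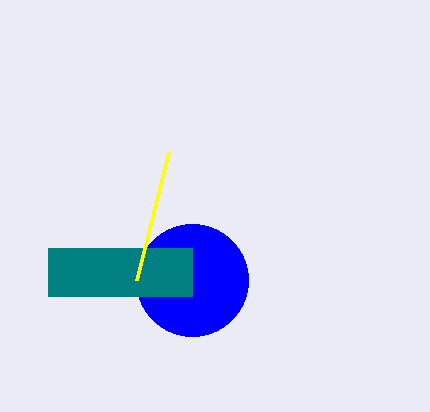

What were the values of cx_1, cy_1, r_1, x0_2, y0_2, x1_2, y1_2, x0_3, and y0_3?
cx_1 = 192
cy_1 = 280
r_1 = 56
x0_2 = 48
y0_2 = 248
x1_2 = 192
y1_2 = 296
x0_3 = 168
y0_3 = 152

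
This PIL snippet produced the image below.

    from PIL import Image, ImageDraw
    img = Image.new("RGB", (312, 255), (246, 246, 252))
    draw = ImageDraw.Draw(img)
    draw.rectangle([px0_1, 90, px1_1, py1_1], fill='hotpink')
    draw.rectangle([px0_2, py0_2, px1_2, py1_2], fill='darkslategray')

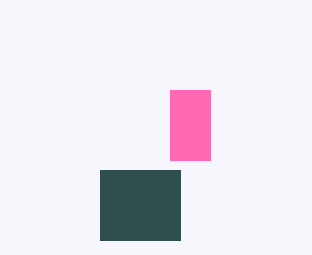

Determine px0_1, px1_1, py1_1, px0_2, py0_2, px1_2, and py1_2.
px0_1 = 170, px1_1 = 210, py1_1 = 160, px0_2 = 100, py0_2 = 170, px1_2 = 180, py1_2 = 240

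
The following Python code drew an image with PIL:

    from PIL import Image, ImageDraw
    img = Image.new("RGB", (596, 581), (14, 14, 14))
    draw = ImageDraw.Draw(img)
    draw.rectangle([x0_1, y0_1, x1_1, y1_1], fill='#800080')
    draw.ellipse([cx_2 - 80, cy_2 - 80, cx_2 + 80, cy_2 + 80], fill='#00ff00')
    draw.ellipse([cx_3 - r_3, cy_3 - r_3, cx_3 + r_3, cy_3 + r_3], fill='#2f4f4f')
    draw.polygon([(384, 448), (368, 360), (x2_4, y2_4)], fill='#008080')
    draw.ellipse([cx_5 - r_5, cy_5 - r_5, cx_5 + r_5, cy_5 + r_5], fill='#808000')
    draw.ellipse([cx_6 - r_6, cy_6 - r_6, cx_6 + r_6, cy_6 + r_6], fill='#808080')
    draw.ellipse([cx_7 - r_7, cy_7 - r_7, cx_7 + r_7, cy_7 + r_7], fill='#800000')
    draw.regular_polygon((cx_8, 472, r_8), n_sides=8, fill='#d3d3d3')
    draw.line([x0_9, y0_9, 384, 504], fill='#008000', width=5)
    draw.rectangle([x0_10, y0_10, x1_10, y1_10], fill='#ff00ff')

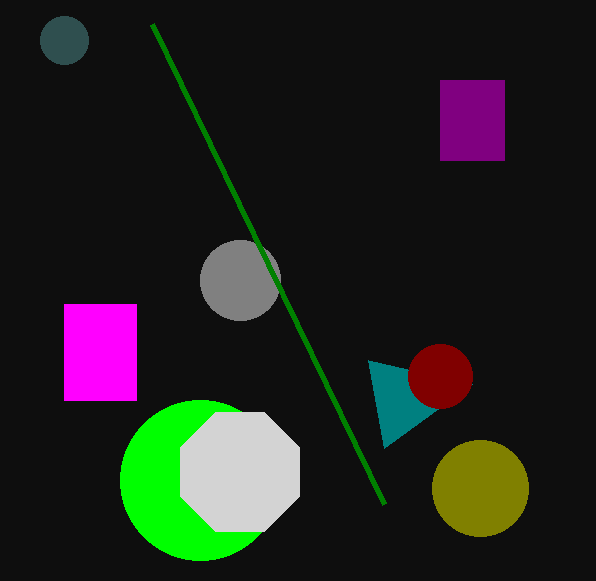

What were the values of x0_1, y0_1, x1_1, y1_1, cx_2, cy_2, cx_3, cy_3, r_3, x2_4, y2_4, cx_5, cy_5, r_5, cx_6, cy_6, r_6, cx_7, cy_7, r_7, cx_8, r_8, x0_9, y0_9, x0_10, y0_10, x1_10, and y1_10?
x0_1 = 440
y0_1 = 80
x1_1 = 504
y1_1 = 160
cx_2 = 200
cy_2 = 480
cx_3 = 64
cy_3 = 40
r_3 = 24
x2_4 = 472
y2_4 = 384
cx_5 = 480
cy_5 = 488
r_5 = 48
cx_6 = 240
cy_6 = 280
r_6 = 40
cx_7 = 440
cy_7 = 376
r_7 = 32
cx_8 = 240
r_8 = 64
x0_9 = 152
y0_9 = 24
x0_10 = 64
y0_10 = 304
x1_10 = 136
y1_10 = 400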